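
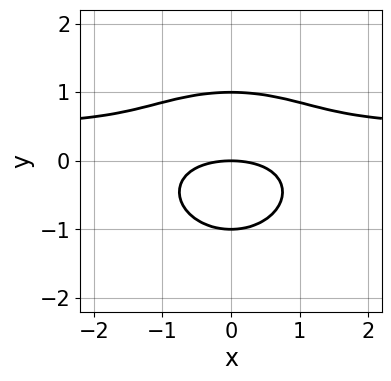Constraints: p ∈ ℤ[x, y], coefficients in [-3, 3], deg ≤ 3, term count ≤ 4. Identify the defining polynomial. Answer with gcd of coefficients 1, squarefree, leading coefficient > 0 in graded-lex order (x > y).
2*x^2*y + 3*y^3 - x^2 - 3*y

1. Degree: the shape is more complex than any degree-2 curve, so deg p = 3.
2. Symmetries: mirror symmetry x ↦ −x ⇒ only even powers of x.
3. From the axis intercepts and sections: one x-axis crossing is at x = 0; among the integer gridlines, it crosses the y-axis at y ∈ {-1, 0, 1}.
4. Assembling these constraints gives the stated polynomial.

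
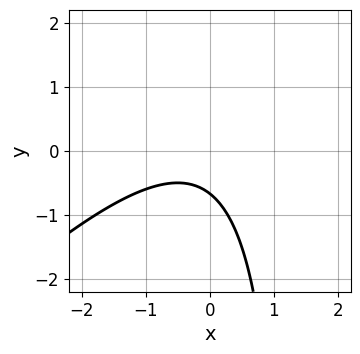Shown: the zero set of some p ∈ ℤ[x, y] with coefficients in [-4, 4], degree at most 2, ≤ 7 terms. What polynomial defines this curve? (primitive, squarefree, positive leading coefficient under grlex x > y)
2*x^2 - 2*x*y + x + 3*y + 2

1. deg p = 2. A generic line meets the curve in up to 2 points.
2. Reading off the gridlines: the curve avoids every integer x-axis point in the box.
3. Together with the visible shape, these determine p as stated.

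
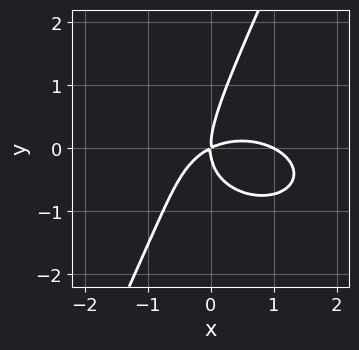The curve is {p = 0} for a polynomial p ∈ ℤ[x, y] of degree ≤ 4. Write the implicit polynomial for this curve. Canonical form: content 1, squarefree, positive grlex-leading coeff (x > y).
x^3 + 2*x*y^2 - y^3 - x^2 + 2*x*y

First, deg p = 3. A generic line meets the curve in up to 3 points.
Next, from the axis intercepts and sections: it crosses the y-axis at the gridline y = 0; the x-axis gridline crossings are at x ∈ {0, 1}.
Finally, the integer polynomial consistent with all of this is the stated p.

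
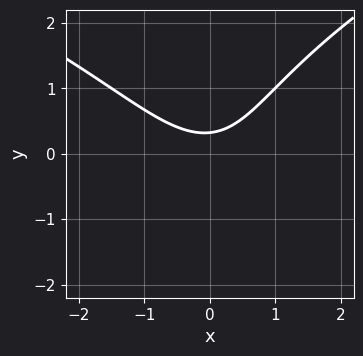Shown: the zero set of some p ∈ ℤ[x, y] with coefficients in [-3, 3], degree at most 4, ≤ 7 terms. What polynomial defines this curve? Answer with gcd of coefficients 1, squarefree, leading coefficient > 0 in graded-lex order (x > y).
First, the degree is 3 — a generic line meets the curve in up to 3 points.
Next, reading off the gridlines: the curve avoids every integer x-axis point in the box.
Finally, matching integer coefficients to the picture gives p.

y^3 - 2*x^2 - x*y + 3*y - 1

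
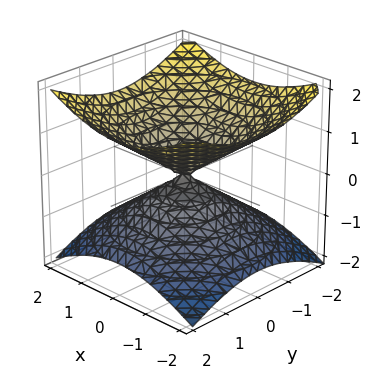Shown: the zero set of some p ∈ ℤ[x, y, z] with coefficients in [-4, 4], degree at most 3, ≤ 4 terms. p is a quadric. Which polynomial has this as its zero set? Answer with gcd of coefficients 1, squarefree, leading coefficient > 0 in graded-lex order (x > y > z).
(a) Degree: a double cone through the origin; a quadric, so deg p = 2.
(b) Symmetries: every cross-section ⟂ z is a circle, so x, y appear only via x² + y²; it's symmetric under z → −z, forcing even powers of z.
(c) Reading off the gridlines: it crosses the y-axis at the gridline y = 0; it meets the x-axis at x = 0 (among the integer gridlines); it meets the z-axis at z = 0 (among the integer gridlines); a circular section at z = 1 has radius between 1 and 2.
(d) Fitting integer coefficients to these (and the overall shape) gives p.

x^2 + y^2 - 2*z^2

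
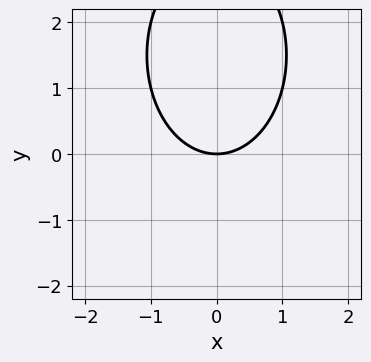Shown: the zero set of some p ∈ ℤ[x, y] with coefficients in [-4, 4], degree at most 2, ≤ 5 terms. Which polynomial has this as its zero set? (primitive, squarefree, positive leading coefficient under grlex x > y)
(a) deg p = 2. The shape is more complex than any degree-1 curve.
(b) Symmetries: the x ↦ −x reflection is a symmetry, so x appears only in even powers.
(c) From the visible intercepts: it meets the y-axis at y = 0 (among the integer gridlines); it meets the x-axis at x = 0 (among the integer gridlines).
(d) Solving for integer coefficients yields p as stated.

2*x^2 + y^2 - 3*y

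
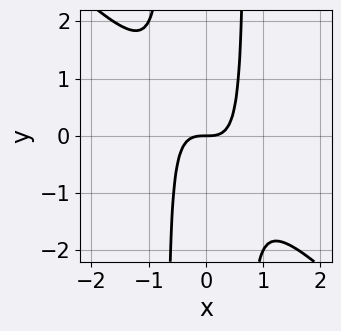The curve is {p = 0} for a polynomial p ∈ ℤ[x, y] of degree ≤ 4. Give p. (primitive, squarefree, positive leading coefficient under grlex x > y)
1. Degree: no degree-2 curve has this shape, so deg p = 3.
2. Checking where it meets the axes: one x-axis crossing is at x = 0; it crosses the y-axis at the gridline y = 0.
3. Matching integer coefficients to the picture gives p.

2*x^3 + 2*x^2*y - y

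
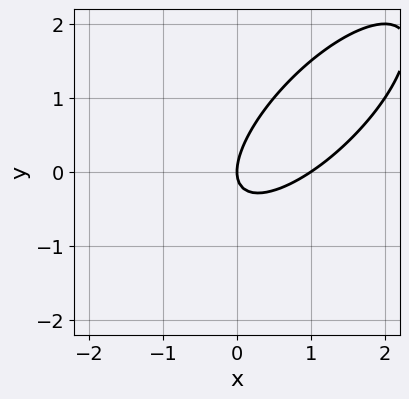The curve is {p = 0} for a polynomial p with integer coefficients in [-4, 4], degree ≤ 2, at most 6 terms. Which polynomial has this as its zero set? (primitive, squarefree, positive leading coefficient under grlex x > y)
1. The degree is 2 — no degree-1 curve has this shape.
2. Reading off the gridlines: one y-axis crossing is at y = 0; the x-axis gridline crossings are at x ∈ {0, 1}.
3. Together with the visible shape, these determine p as stated.

2*x^2 - 3*x*y + 2*y^2 - 2*x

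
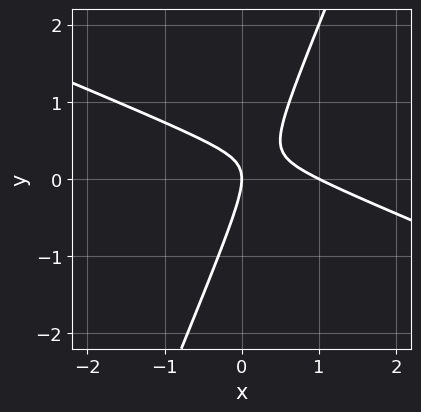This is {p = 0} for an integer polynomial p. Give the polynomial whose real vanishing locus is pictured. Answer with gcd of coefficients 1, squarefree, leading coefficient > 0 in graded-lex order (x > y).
Degree: no degree-1 curve has this shape, so deg p = 2.
Observable constraints: it meets the y-axis at y = 0 (among the integer gridlines); the x-axis gridline crossings are at x ∈ {0, 1}.
Fitting integer coefficients to these (and the overall shape) gives p.

x^2 + 2*x*y - y^2 - x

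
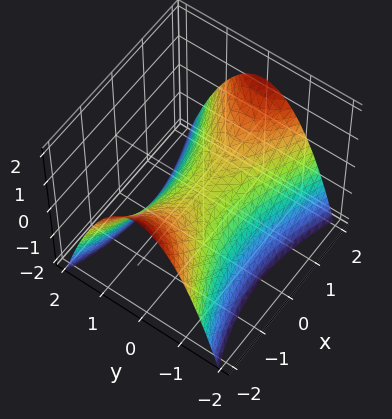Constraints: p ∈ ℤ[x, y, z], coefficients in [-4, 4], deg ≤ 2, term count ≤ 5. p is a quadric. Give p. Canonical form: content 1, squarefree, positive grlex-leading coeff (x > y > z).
x^2 - 3*y^2 - 3*z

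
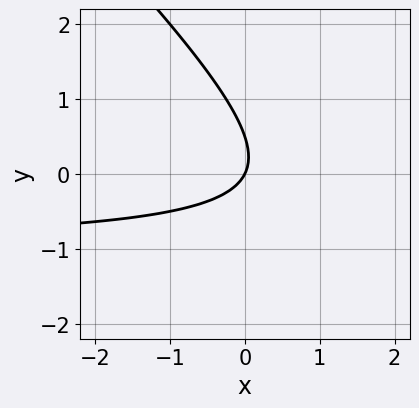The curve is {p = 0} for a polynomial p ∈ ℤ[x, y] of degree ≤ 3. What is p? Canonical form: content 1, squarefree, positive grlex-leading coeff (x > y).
2*x*y + 2*y^2 + 2*x - y

First, the degree is 2 — a generic line meets the curve in up to 2 points.
Then, reading off the gridlines: it meets the x-axis at x = 0 (among the integer gridlines); one y-axis crossing is at y = 0.
Finally, these observations pin down the coefficients.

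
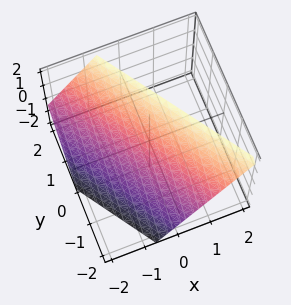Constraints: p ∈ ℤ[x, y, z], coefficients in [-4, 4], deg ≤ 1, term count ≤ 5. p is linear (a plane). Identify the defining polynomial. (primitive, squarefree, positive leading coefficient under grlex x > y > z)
(a) The degree is 1 — the surface is flat (a plane).
(b) Against the integer gridlines: one z-axis crossing is at z = 1; it meets the y-axis at y = -1 (among the integer gridlines).
(c) Matching integer coefficients to the picture gives p.

3*x + 2*y - 2*z + 2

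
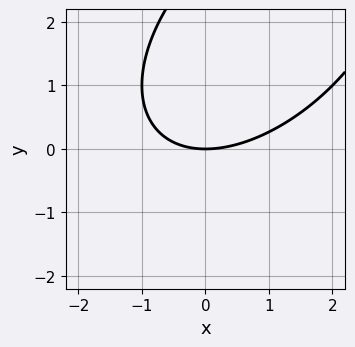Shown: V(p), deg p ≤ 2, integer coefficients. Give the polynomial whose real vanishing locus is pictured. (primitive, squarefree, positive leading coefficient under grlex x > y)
deg p = 2. No degree-1 curve has this shape.
From the axis intercepts and sections: one y-axis crossing is at y = 0; one x-axis crossing is at x = 0.
Together with the visible shape, these determine p as stated.

x^2 - x*y + y^2 - 3*y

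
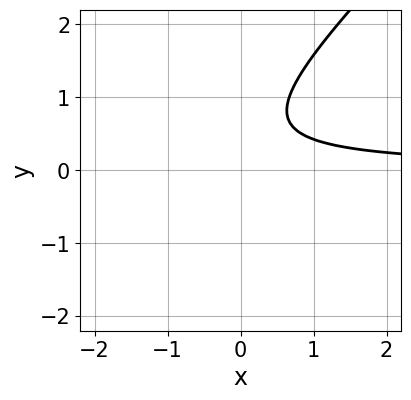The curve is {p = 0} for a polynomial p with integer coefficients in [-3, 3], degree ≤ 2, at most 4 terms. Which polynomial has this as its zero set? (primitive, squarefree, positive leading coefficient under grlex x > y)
(a) deg p = 2. A generic line meets the curve in up to 2 points.
(b) Against the integer gridlines: the curve avoids every integer x-axis point in the box; no y-intercept at any integer in the box.
(c) Assembling these constraints gives the stated polynomial.

3*x*y - 3*y^2 + 3*y - 2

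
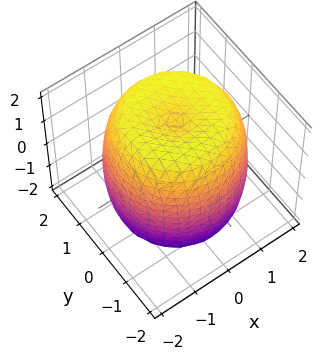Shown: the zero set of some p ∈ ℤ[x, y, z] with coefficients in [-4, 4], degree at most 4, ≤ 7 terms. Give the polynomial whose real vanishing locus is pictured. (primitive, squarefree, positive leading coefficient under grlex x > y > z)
x^4 + 2*x^2*y^2 + y^4 - 2*x^2 - 2*y^2 + z^2 - 3

First, degree: no degree-3 surface has this shape, so deg p = 4.
Then, by symmetry, every cross-section ⟂ z is a circle, so x, y appear only via x² + y².
Next, from the axis intercepts and sections: a circular section at z = -2 has radius exactly 1.
Finally, fitting integer coefficients to these (and the overall shape) gives p.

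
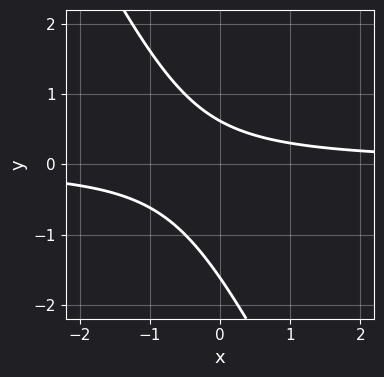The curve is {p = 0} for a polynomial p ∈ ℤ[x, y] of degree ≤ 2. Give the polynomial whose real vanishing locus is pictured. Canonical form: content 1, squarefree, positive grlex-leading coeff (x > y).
(a) Degree: no degree-1 curve has this shape, so deg p = 2.
(b) From the visible intercepts: no x-intercept at any integer in the box.
(c) Fitting integer coefficients to these (and the overall shape) gives p.

2*x*y + y^2 + y - 1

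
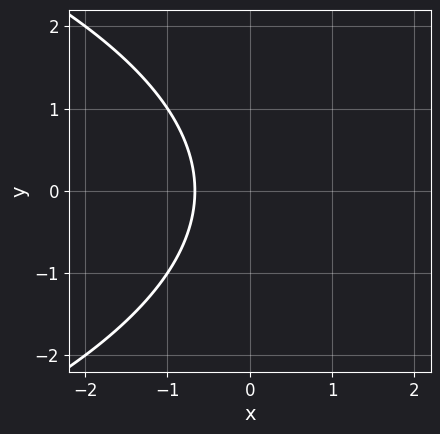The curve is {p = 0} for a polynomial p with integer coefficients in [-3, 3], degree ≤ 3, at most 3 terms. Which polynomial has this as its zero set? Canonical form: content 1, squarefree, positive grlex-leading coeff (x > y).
y^2 + 3*x + 2

First, degree: the shape is more complex than any degree-1 curve, so deg p = 2.
Next, symmetries: the y ↦ −y reflection is a symmetry, so y appears only in even powers.
Then, against the integer gridlines: no y-intercept at any integer in the box.
Finally, matching integer coefficients to the picture gives p.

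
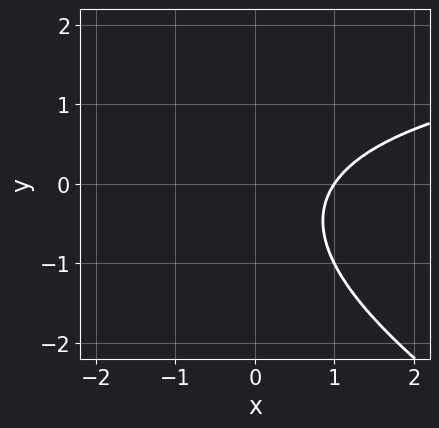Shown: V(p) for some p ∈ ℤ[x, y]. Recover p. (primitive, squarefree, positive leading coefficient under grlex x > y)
x*y + 2*y^2 - 3*x + y + 3

First, the degree is 2 — a generic line meets the curve in up to 2 points.
Then, from the visible intercepts: it meets the x-axis at x = 1 (among the integer gridlines); no y-intercept at any integer in the box.
Finally, putting this together gives p.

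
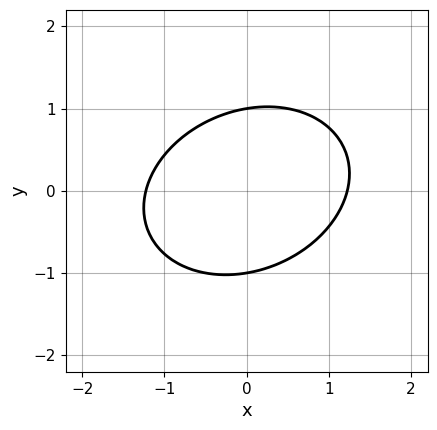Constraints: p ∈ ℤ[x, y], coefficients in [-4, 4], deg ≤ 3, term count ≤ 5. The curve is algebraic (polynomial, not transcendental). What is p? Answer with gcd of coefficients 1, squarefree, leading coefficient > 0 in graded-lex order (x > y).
(a) Degree: no degree-1 curve has this shape, so deg p = 2.
(b) Observable constraints: the y-axis gridline crossings are at y ∈ {-1, 1}.
(c) Matching integer coefficients to the picture gives p.

2*x^2 - x*y + 3*y^2 - 3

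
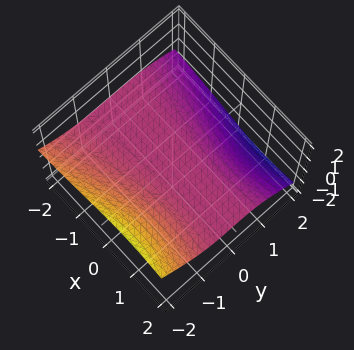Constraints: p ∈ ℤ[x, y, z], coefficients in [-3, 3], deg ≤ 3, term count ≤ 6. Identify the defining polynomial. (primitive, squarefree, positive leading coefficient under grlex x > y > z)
x^2*z + y^3 + y^2*z - 2*x*z + 3*z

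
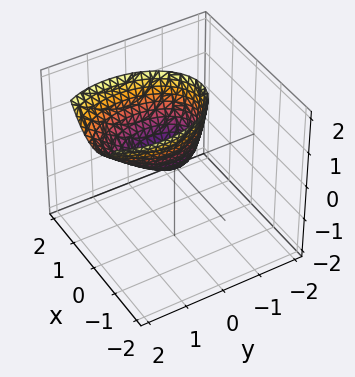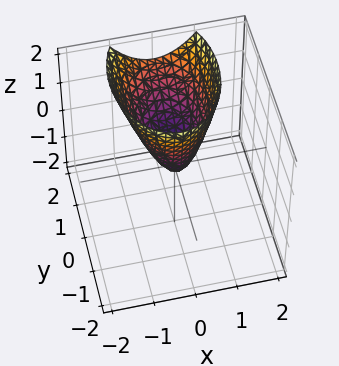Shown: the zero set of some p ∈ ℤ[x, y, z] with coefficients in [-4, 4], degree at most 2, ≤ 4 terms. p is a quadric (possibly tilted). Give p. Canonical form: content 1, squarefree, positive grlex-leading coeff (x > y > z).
2*x^2 + y^2 - y*z - z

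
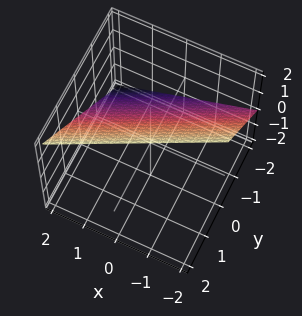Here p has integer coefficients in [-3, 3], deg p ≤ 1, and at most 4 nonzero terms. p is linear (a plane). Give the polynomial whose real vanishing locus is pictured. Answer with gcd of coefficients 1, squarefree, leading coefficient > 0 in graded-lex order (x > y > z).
x - 2*y + 2*z - 2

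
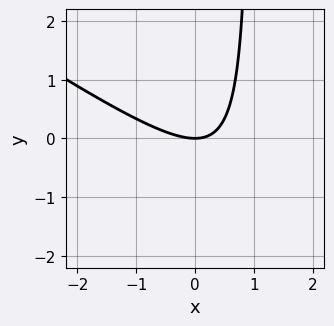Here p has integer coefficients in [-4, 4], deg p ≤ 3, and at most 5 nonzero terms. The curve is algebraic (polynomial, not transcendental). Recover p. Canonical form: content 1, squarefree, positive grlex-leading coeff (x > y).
2*x^2 + 3*x*y - 3*y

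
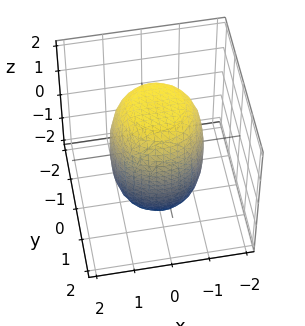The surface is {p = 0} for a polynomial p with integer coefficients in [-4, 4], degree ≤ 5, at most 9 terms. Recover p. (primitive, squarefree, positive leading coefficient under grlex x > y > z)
(a) Degree: a generic line meets the surface in up to 4 points, so deg p = 4.
(b) Symmetries: rotational symmetry about the z-axis ⇒ p depends on x, y only through x² + y².
(c) Observable constraints: a circular section at z = -1 has radius between 1 and 2.
(d) Putting this together gives p.

2*x^4 + 4*x^2*y^2 + 2*y^4 - x^2 - y^2 + z^2 - 3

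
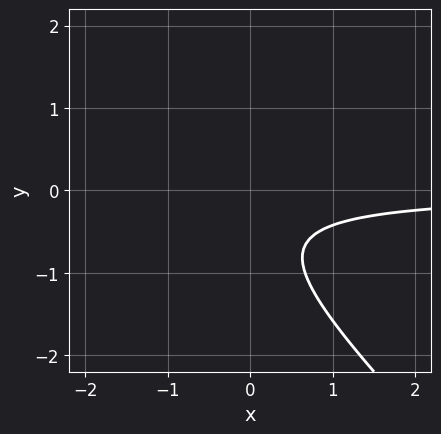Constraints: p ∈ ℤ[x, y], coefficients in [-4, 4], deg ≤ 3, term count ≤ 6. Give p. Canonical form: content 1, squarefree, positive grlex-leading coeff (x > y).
Degree: the shape is more complex than any degree-1 curve, so deg p = 2.
From the axis intercepts and sections: it misses every integer gridline on the x-axis; no y-intercept at any integer in the box.
Putting this together gives p.

3*x*y + 3*y^2 + 3*y + 2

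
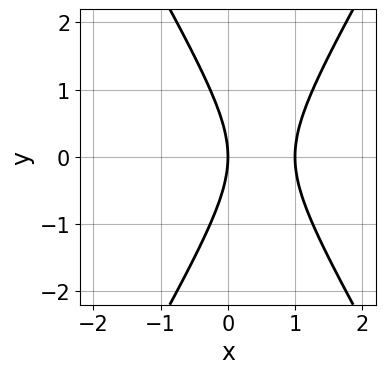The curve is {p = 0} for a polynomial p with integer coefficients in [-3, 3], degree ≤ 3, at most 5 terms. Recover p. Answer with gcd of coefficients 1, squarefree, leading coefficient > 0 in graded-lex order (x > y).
3*x^2 - y^2 - 3*x

1. deg p = 2. The shape is more complex than any degree-1 curve.
2. Symmetries: it's symmetric under y → −y, forcing even powers of y.
3. Against the integer gridlines: among the integer gridlines, it crosses the x-axis at x ∈ {0, 1}; it meets the y-axis at y = 0 (among the integer gridlines).
4. Together with the visible shape, these determine p as stated.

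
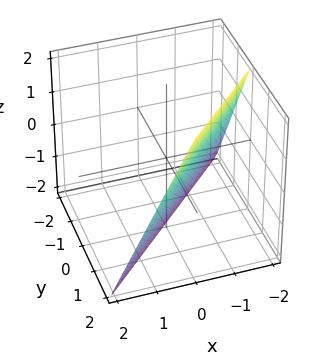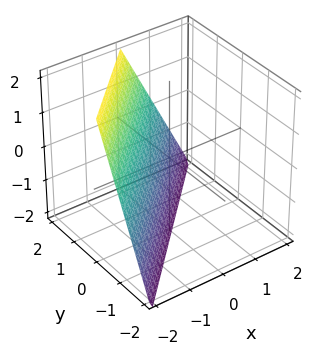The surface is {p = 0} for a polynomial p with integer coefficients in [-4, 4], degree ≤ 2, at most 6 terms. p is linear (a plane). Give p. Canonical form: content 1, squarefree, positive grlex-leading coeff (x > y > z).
2*x - 2*y + z + 2

First, degree: the surface is flat (a plane), so deg p = 1.
Next, against the integer gridlines: it meets the x-axis at x = -1 (among the integer gridlines); one z-axis crossing is at z = -2; one y-axis crossing is at y = 1.
Finally, assembling these constraints gives the stated polynomial.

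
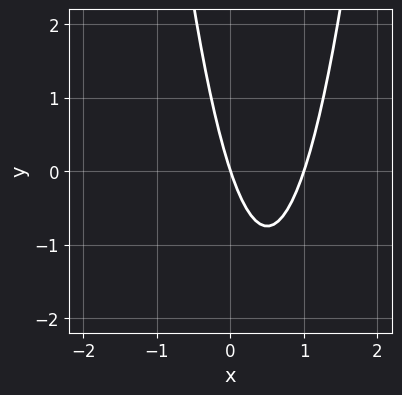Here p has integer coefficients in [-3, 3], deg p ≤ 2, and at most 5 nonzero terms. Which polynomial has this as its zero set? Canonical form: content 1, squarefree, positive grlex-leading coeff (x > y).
3*x^2 - 3*x - y

(a) deg p = 2.
(b) Reading off the gridlines: the x-axis gridline crossings are at x ∈ {0, 1}; it meets the y-axis at y = 0 (among the integer gridlines).
(c) These observations pin down the coefficients.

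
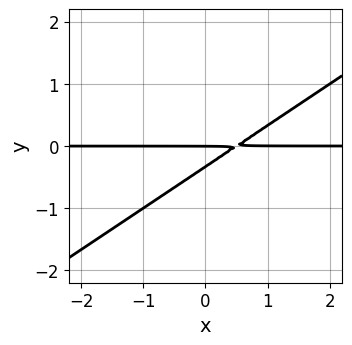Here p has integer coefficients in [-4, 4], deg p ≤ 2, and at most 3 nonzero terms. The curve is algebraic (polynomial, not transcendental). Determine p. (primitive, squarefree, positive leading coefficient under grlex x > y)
2*x*y - 3*y^2 - y

First, the degree is 2 — a generic line meets the curve in up to 2 points.
Next, checking where it meets the axes: it crosses the y-axis at the gridline y = 0; every point of the x-axis in the box is on the curve.
Finally, putting this together gives p.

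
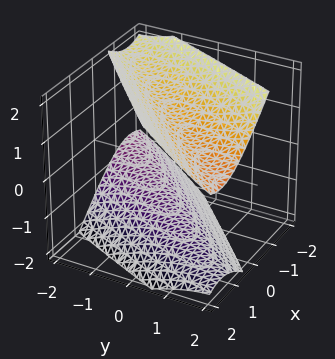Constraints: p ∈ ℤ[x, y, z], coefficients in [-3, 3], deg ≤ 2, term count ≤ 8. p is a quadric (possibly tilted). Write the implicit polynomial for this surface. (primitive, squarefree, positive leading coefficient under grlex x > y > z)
There are 2 components. They look like related sheets of one shape, so recover p as a whole.
The degree is 2 — a generic line meets the surface in up to 2 points.
Reading off the gridlines: it misses every integer gridline on the y-axis; it misses every integer gridline on the x-axis.
Assembling these constraints gives the stated polynomial.

2*x^2 - 3*x*y + y^2 - y*z - 2*z^2 + 3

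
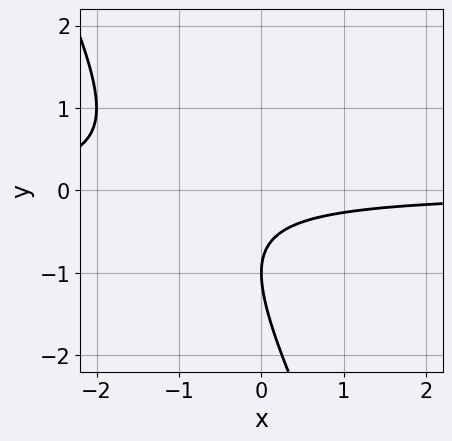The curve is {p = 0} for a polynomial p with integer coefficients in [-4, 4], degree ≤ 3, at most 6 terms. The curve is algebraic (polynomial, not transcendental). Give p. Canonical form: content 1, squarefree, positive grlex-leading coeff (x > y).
1. The degree is 2 — a generic line meets the curve in up to 2 points.
2. Checking where it meets the axes: it crosses the y-axis at the gridline y = -1; the curve avoids every integer x-axis point in the box.
3. Matching integer coefficients to the picture gives p.

2*x*y + y^2 + 2*y + 1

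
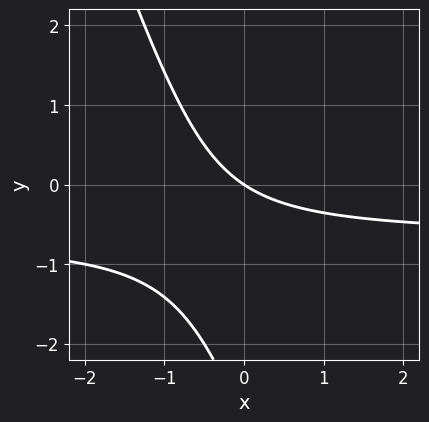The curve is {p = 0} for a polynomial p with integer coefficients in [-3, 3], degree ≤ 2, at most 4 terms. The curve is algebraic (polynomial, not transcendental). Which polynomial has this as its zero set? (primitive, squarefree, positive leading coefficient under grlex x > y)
Degree: no degree-1 curve has this shape, so deg p = 2.
Checking where it meets the axes: one y-axis crossing is at y = 0; it meets the x-axis at x = 0 (among the integer gridlines).
Fitting integer coefficients to these (and the overall shape) gives p.

3*x*y + y^2 + 2*x + 3*y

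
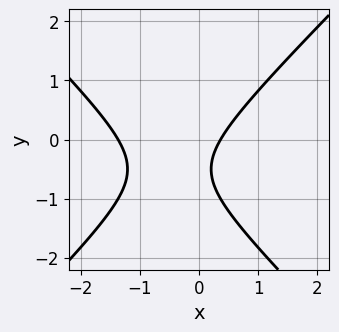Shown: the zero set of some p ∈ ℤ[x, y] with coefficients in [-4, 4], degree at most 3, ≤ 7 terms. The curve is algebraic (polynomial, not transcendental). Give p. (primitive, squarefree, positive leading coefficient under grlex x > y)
1. The degree is 2 — no degree-1 curve has this shape.
2. Observable constraints: no y-intercept at any integer in the box.
3. The integer polynomial consistent with all of this is the stated p.

2*x^2 - 2*y^2 + 2*x - 2*y - 1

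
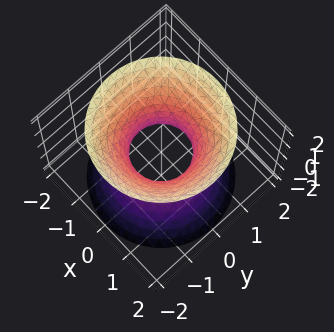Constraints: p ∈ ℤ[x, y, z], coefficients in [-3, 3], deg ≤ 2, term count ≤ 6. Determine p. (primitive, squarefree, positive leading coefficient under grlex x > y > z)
3*x^2 + 3*y^2 - 2*z^2 - 2

The degree is 2 — no degree-1 surface has this shape.
Symmetry: the z-axis is an axis of rotation, so x and y enter only as x² + y².
Against the integer gridlines: a circular section at z = 2 has radius between 1 and 2; no z-intercept at any integer in the box.
These observations pin down the coefficients.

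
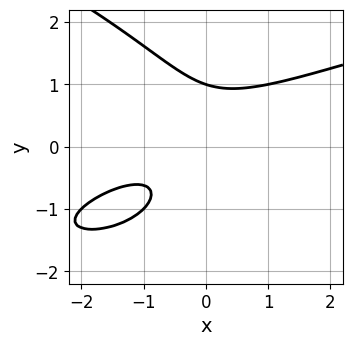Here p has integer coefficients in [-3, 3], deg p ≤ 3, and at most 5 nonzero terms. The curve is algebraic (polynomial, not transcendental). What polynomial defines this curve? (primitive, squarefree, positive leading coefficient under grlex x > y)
1. Degree: a generic line meets the curve in up to 3 points, so deg p = 3.
2. From the axis intercepts and sections: no x-intercept at any integer in the box; one y-axis crossing is at y = 1.
3. Fitting integer coefficients to these (and the overall shape) gives p.

y^3 - x^2 + 2*x*y - x - 1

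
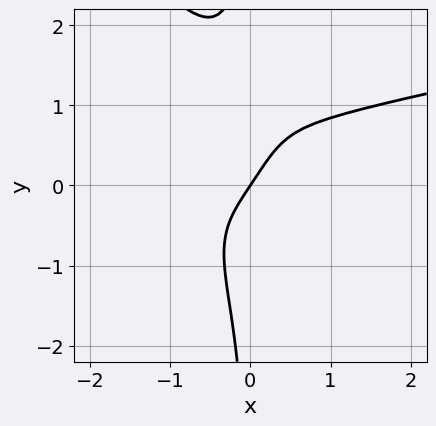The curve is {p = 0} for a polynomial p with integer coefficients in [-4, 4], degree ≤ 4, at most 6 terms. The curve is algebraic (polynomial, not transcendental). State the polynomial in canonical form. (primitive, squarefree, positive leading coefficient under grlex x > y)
Degree: the shape is more complex than any degree-3 curve, so deg p = 4.
Reading off the gridlines: it crosses the y-axis at the gridline y = 0; one x-axis crossing is at x = 0.
Solving for integer coefficients yields p as stated.

3*x^2*y^2 + 2*x*y^3 - 2*x^3 - 3*x + 2*y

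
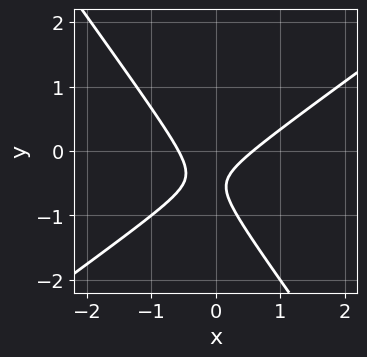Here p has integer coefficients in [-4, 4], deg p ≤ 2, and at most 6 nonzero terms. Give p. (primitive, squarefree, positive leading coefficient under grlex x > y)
3*x^2 - 2*x*y - 3*y^2 - 3*y - 1

(a) The degree is 2 — a generic line meets the curve in up to 2 points.
(b) From the visible intercepts: no y-intercept at any integer in the box.
(c) Matching integer coefficients to the picture gives p.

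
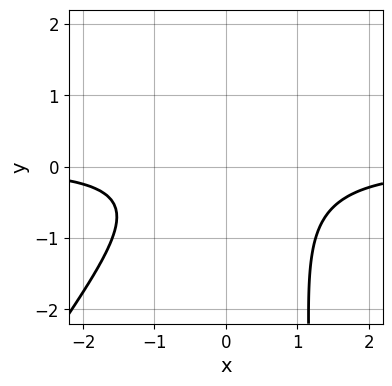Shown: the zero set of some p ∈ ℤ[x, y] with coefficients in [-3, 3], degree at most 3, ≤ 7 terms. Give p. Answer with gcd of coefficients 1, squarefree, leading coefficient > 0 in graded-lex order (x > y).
3*x^2*y - 2*x*y^2 - x*y + 3*y^2 + 3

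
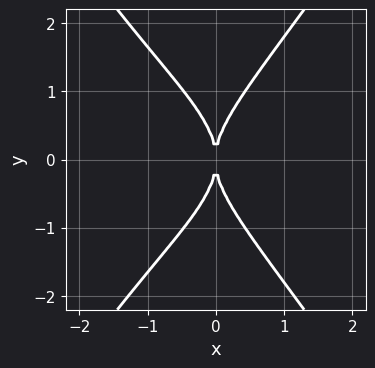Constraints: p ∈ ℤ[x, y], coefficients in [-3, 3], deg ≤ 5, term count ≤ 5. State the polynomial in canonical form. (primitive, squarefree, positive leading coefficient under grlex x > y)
2*x^2*y^2 - y^4 + x^3 + 3*x^2

(a) deg p = 4. No degree-3 curve has this shape.
(b) Symmetries: it's symmetric under y → −y, forcing even powers of y.
(c) Reading off the gridlines: it crosses the x-axis at the gridline x = 0; it meets the y-axis at y = 0 (among the integer gridlines).
(d) Together with the visible shape, these determine p as stated.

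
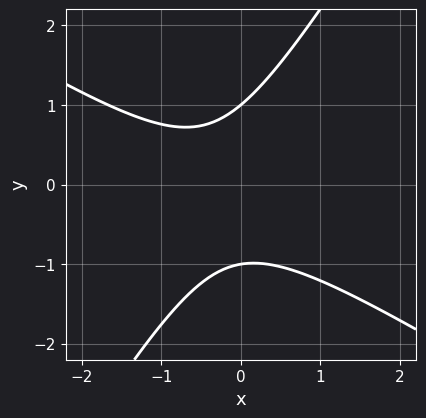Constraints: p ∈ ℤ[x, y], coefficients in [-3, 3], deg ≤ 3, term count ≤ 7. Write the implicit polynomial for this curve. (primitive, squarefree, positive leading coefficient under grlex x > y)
3*x^2 + 3*x*y - 3*y^2 + 2*x + 3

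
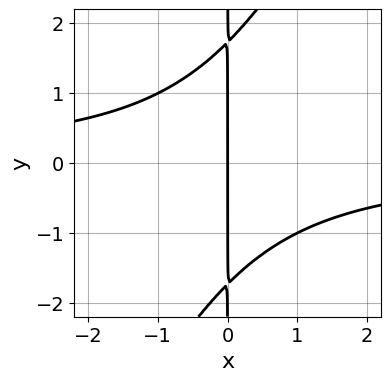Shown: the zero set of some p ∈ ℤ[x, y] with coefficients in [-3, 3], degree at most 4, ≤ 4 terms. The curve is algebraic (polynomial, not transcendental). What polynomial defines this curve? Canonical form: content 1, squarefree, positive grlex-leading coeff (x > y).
2*x^2*y - x*y^2 + 3*x

(a) deg p = 3. A generic line meets the curve in up to 3 points.
(b) Checking where it meets the axes: the visible y-axis segment lies entirely on the curve; it crosses the x-axis at the gridline x = 0.
(c) Putting this together gives p.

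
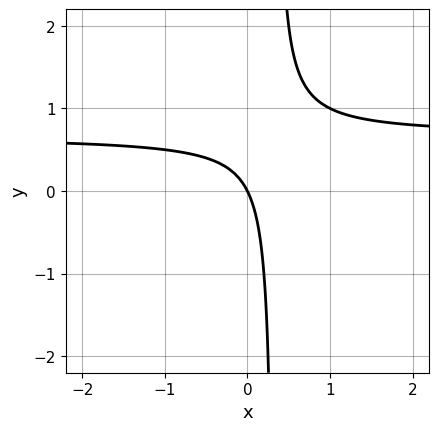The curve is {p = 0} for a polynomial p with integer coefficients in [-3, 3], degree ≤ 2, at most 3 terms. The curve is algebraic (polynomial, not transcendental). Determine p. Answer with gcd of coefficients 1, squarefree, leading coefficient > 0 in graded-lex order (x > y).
First, degree: no degree-1 curve has this shape, so deg p = 2.
Then, against the integer gridlines: it meets the y-axis at y = 0 (among the integer gridlines); one x-axis crossing is at x = 0.
Finally, putting this together gives p.

3*x*y - 2*x - y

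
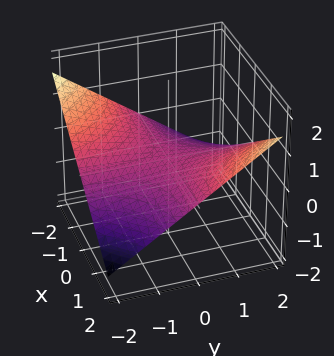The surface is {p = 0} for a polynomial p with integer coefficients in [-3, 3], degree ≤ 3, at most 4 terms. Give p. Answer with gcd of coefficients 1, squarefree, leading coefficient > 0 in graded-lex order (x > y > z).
x*y - 3*z

(a) Degree: a hyperbolic paraboloid; a quadric, so deg p = 2.
(b) Reading off the gridlines: the visible x-axis segment lies entirely on the surface; every point of the y-axis in the box is on the surface; one z-axis crossing is at z = 0.
(c) The integer polynomial consistent with all of this is the stated p.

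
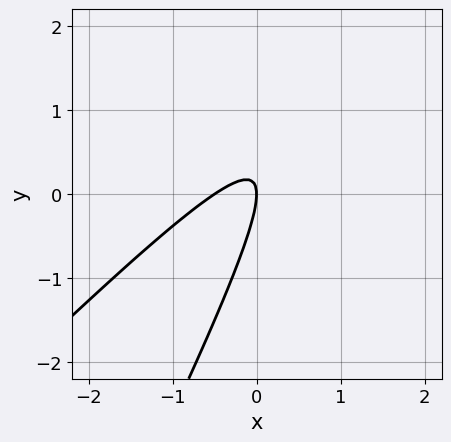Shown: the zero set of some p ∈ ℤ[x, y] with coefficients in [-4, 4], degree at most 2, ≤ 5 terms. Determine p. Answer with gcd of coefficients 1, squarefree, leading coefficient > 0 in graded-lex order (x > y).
2*x^2 - 3*x*y + y^2 + x

(a) Degree: a generic line meets the curve in up to 2 points, so deg p = 2.
(b) Against the integer gridlines: it crosses the y-axis at the gridline y = 0; it meets the x-axis at x = 0 (among the integer gridlines).
(c) These observations pin down the coefficients.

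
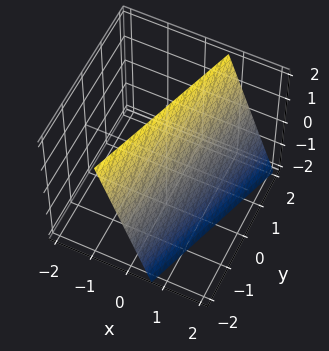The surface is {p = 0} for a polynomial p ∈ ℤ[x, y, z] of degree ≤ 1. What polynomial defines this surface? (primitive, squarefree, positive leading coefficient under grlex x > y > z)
3*x - y + z - 2

First, degree: every cross-section is a straight line — this is a plane, so deg p = 1.
Next, from the visible intercepts: it crosses the z-axis at the gridline z = 2; it meets the y-axis at y = -2 (among the integer gridlines).
Finally, putting this together gives p.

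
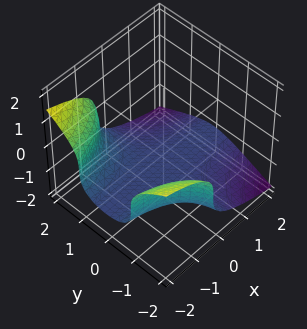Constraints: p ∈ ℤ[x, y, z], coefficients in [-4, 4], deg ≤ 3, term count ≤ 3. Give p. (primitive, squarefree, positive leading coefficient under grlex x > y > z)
x*y^2 + 2*z^3 + 2

(a) deg p = 3.
(b) From the axis intercepts and sections: the surface avoids every integer y-axis point in the box; the surface avoids every integer x-axis point in the box; it meets the z-axis at z = -1 (among the integer gridlines).
(c) Together with the visible shape, these determine p as stated.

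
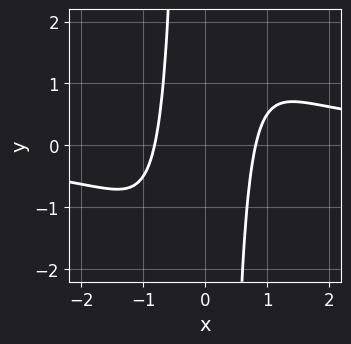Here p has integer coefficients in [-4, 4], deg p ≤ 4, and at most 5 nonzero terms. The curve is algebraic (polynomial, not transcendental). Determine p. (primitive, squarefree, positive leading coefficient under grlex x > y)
1. Degree: no degree-3 curve has this shape, so deg p = 4.
2. Observable constraints: no y-intercept at any integer in the box.
3. Matching integer coefficients to the picture gives p.

2*x^3*y - 3*x^2 + 2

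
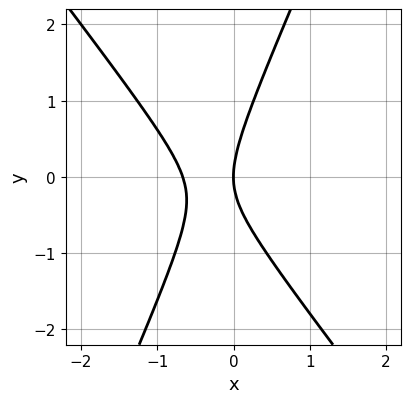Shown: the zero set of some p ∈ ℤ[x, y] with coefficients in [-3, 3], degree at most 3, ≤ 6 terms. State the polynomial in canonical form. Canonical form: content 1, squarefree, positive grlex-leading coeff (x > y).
Degree: the shape is more complex than any degree-1 curve, so deg p = 2.
Observable constraints: one y-axis crossing is at y = 0; it crosses the x-axis at the gridline x = 0.
The integer polynomial consistent with all of this is the stated p.

3*x^2 + x*y - y^2 + 2*x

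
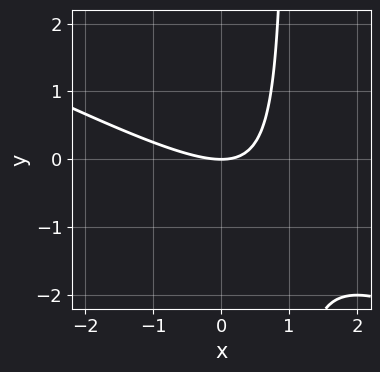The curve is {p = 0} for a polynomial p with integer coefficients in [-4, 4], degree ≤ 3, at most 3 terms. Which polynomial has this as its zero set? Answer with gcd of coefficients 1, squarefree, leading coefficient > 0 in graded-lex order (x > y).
x^2 + 2*x*y - 2*y

1. The degree is 2 — the shape is more complex than any degree-1 curve.
2. Reading off the gridlines: it crosses the y-axis at the gridline y = 0; it meets the x-axis at x = 0 (among the integer gridlines).
3. Assembling these constraints gives the stated polynomial.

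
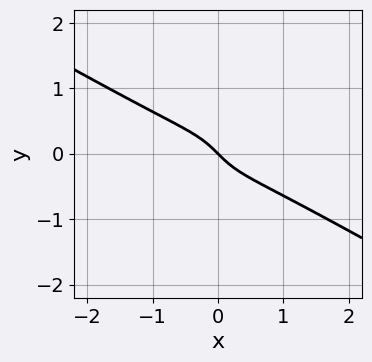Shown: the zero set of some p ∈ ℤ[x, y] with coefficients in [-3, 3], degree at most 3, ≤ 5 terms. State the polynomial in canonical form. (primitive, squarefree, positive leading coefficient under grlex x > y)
(a) Degree: the shape is more complex than any degree-2 curve, so deg p = 3.
(b) From the axis intercepts and sections: it meets the x-axis at x = 0 (among the integer gridlines); it meets the y-axis at y = 0 (among the integer gridlines).
(c) Solving for integer coefficients yields p as stated.

x^3 - 2*x*y^2 + 2*y^3 + x + y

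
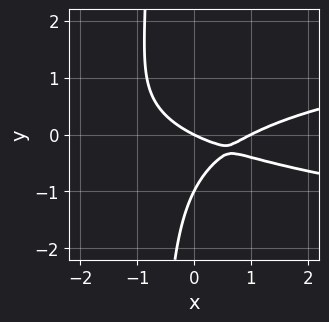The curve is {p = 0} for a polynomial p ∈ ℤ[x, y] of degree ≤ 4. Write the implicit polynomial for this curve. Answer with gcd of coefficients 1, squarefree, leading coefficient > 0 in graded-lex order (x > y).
1. Degree: a generic line meets the curve in up to 3 points, so deg p = 3.
2. Against the integer gridlines: the x-axis gridline crossings are at x ∈ {0, 1}; among the integer gridlines, it crosses the y-axis at y ∈ {-1, 0}.
3. These observations pin down the coefficients.

3*x*y^2 - x^2 + 2*y^2 + x + 2*y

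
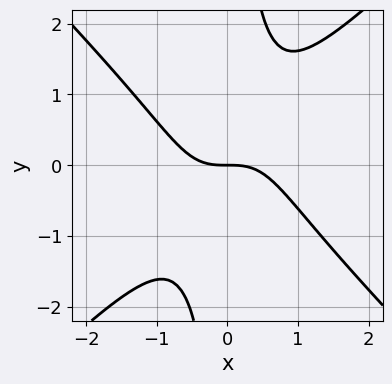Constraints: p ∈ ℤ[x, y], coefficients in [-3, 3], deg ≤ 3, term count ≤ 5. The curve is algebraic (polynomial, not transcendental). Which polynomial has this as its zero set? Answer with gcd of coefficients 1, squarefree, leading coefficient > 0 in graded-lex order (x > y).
x^3 - x*y^2 + y

1. Degree: a generic line meets the curve in up to 3 points, so deg p = 3.
2. From the axis intercepts and sections: it meets the y-axis at y = 0 (among the integer gridlines); one x-axis crossing is at x = 0.
3. The integer polynomial consistent with all of this is the stated p.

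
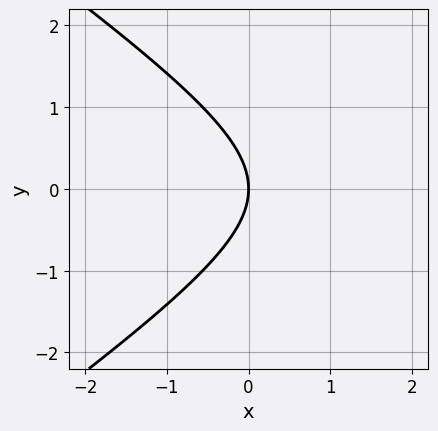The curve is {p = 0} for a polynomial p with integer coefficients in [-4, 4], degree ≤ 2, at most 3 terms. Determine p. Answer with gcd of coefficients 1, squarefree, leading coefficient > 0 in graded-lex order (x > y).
x^2 - 2*y^2 - 3*x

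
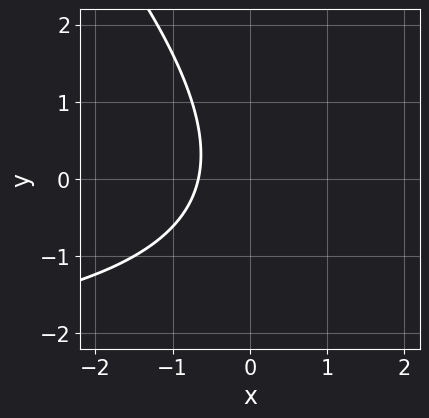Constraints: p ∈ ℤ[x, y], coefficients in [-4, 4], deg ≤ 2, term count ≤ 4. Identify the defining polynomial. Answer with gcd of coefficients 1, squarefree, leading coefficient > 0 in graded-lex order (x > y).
Degree: a generic line meets the curve in up to 2 points, so deg p = 2.
Reading off the gridlines: the curve avoids every integer y-axis point in the box.
Matching integer coefficients to the picture gives p.

x*y + y^2 + 3*x + 2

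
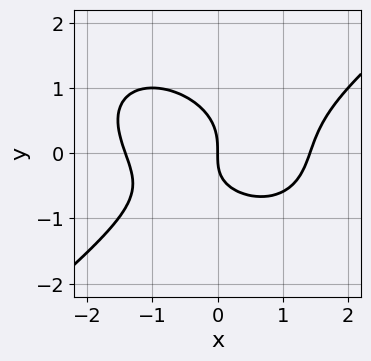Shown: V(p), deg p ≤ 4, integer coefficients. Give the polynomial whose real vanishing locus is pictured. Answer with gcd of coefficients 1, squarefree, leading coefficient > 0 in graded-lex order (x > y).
x^3 - 2*y^3 - x*y - 2*x

(a) deg p = 3.
(b) Reading off the gridlines: it crosses the y-axis at the gridline y = 0; it crosses the x-axis at the gridline x = 0.
(c) Matching integer coefficients to the picture gives p.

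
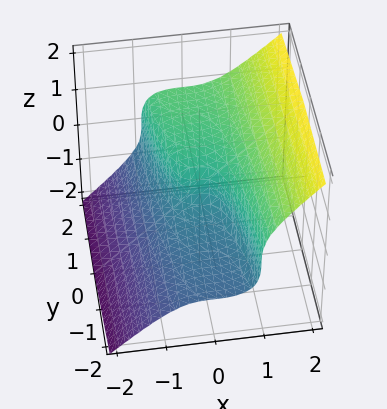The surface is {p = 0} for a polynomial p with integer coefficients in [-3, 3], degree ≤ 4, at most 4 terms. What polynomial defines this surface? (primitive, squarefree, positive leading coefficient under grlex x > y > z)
deg p = 3. The shape is more complex than any degree-2 surface.
Reading off the gridlines: it crosses the x-axis at the gridline x = 0; it meets the y-axis at y = 0 (among the integer gridlines).
These observations pin down the coefficients.

3*x^3 - 3*z^3 + y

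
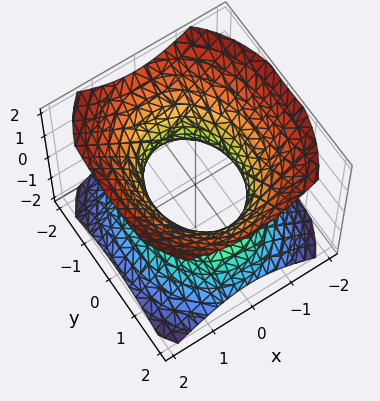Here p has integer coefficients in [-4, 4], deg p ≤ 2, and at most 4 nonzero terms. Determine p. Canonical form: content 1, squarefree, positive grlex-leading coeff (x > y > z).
3*x^2 + 2*y^2 - 3*z^2 - 3

1. Degree: one connected sheet with a waist; a quadric, so deg p = 2.
2. Symmetries: the x ↦ −x reflection is a symmetry, so x appears only in even powers; mirror symmetry z ↦ −z ⇒ only even powers of z; mirror symmetry y ↦ −y ⇒ only even powers of y.
3. Checking where it meets the axes: no z-intercept at any integer in the box; among the integer gridlines, it crosses the x-axis at x ∈ {-1, 1}.
4. Putting this together gives p.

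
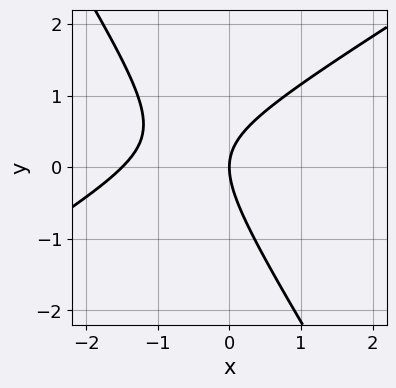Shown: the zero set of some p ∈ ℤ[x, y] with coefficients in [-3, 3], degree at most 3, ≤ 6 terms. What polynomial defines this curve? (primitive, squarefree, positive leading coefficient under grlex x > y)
2*x^2 - 2*x*y - 2*y^2 + 3*x

First, the degree is 2 — no degree-1 curve has this shape.
Then, against the integer gridlines: one y-axis crossing is at y = 0; it crosses the x-axis at the gridline x = 0.
Finally, together with the visible shape, these determine p as stated.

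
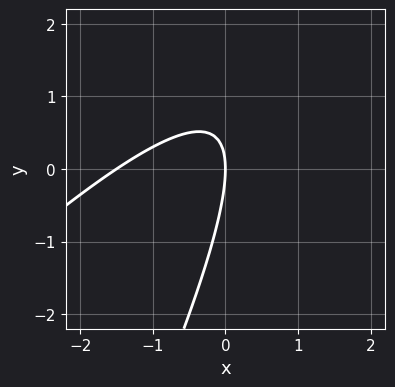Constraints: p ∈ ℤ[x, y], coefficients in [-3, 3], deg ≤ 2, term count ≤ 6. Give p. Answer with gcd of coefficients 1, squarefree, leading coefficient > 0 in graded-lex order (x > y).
1. The degree is 2 — a generic line meets the curve in up to 2 points.
2. Reading off the gridlines: it crosses the y-axis at the gridline y = 0; one x-axis crossing is at x = 0.
3. Assembling these constraints gives the stated polynomial.

2*x^2 - 3*x*y + y^2 + 3*x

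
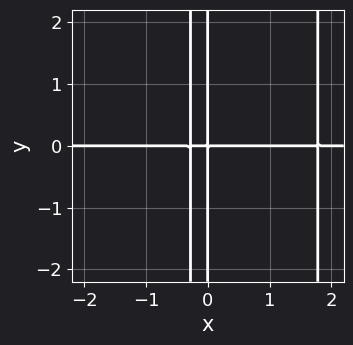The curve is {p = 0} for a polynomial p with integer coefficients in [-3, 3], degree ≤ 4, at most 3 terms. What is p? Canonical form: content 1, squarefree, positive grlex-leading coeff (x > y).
2*x^3*y - 3*x^2*y - x*y

(a) deg p = 4.
(b) Checking where it meets the axes: the visible x-axis segment lies entirely on the curve; the visible y-axis segment lies entirely on the curve.
(c) Matching integer coefficients to the picture gives p.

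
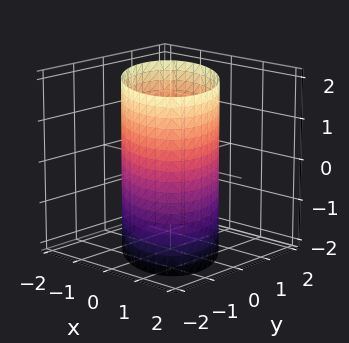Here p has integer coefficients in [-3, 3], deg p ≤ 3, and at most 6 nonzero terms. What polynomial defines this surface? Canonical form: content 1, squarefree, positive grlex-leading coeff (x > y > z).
x^2 + x*y + y^2 - 2

Degree: the shape is more complex than any degree-1 surface, so deg p = 2.
Against the integer gridlines: it misses every integer gridline on the z-axis.
These observations pin down the coefficients.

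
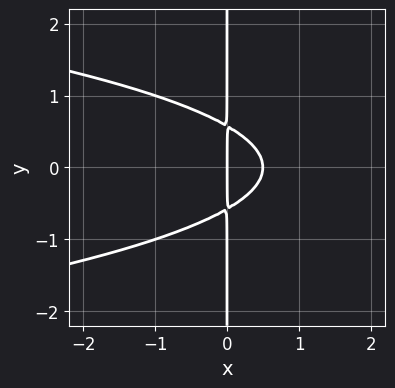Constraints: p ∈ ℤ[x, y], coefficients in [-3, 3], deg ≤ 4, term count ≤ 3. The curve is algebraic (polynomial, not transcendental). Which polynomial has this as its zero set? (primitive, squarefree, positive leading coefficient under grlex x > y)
3*x*y^2 + 2*x^2 - x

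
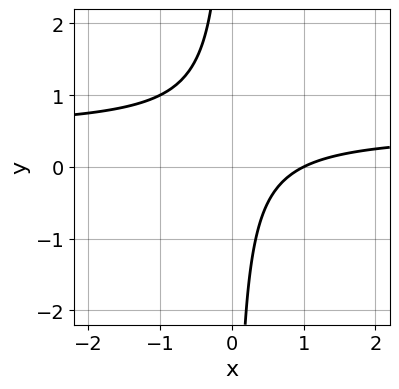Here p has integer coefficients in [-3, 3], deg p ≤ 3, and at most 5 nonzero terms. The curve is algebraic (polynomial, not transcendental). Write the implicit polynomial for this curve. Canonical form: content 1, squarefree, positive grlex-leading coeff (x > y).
2*x*y - x + 1

First, the degree is 2 — no degree-1 curve has this shape.
Then, reading off the gridlines: the curve avoids every integer y-axis point in the box; it crosses the x-axis at the gridline x = 1.
Finally, fitting integer coefficients to these (and the overall shape) gives p.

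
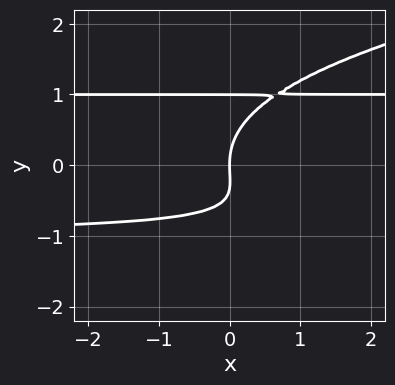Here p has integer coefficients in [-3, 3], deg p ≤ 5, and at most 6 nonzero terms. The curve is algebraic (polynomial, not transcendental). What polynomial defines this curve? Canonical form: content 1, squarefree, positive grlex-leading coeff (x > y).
1. The degree is 4 — no degree-3 curve has this shape.
2. From the axis intercepts and sections: one x-axis crossing is at x = 0; among the integer gridlines, it crosses the y-axis at y ∈ {0, 1}.
3. The integer polynomial consistent with all of this is the stated p.

3*y^4 - 3*x*y^2 - 2*y^3 - y^2 + 3*x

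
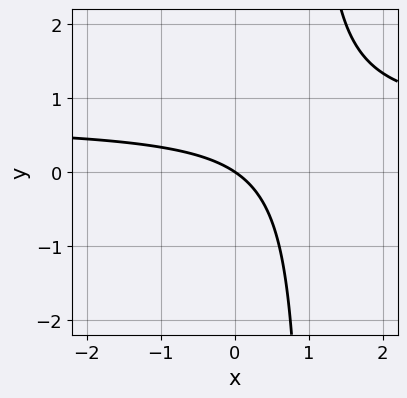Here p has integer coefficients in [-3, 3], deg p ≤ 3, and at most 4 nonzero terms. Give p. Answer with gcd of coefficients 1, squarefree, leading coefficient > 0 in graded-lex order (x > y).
3*x*y - 2*x - 3*y

1. deg p = 2. No degree-1 curve has this shape.
2. Reading off the gridlines: it meets the x-axis at x = 0 (among the integer gridlines); one y-axis crossing is at y = 0.
3. Fitting integer coefficients to these (and the overall shape) gives p.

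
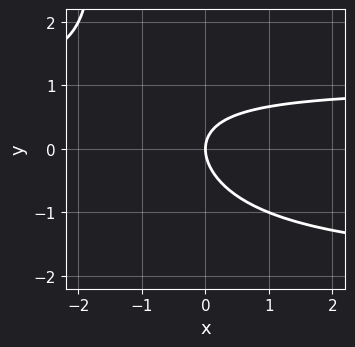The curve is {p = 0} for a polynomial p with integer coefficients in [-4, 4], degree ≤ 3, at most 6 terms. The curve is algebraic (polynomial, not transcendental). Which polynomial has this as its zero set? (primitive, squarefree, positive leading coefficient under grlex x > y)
First, deg p = 3. A generic line meets the curve in up to 3 points.
Then, checking where it meets the axes: it meets the y-axis at y = 0 (among the integer gridlines); it meets the x-axis at x = 0 (among the integer gridlines).
Finally, assembling these constraints gives the stated polynomial.

x*y^2 + x*y + 2*y^2 - 2*x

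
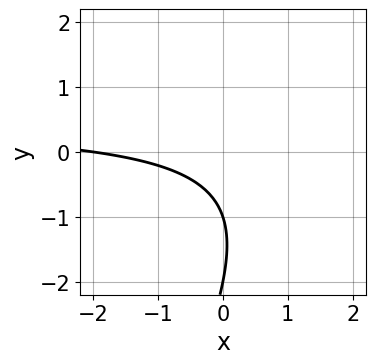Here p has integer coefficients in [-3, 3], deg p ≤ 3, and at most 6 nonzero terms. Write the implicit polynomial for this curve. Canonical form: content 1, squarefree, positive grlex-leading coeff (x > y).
2*x*y - y^2 - x - 3*y - 2

First, deg p = 2. The shape is more complex than any degree-1 curve.
Then, observable constraints: it meets the x-axis at x = -2 (among the integer gridlines); the y-axis gridline crossings are at y ∈ {-2, -1}.
Finally, solving for integer coefficients yields p as stated.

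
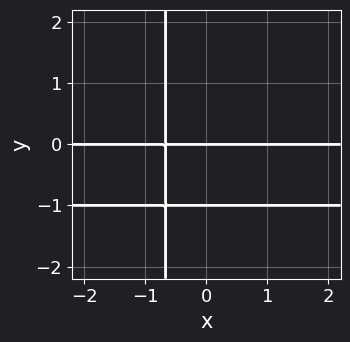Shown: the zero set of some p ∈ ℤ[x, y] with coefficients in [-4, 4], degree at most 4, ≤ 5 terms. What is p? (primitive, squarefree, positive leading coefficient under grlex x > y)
3*x*y^2 + 3*x*y + 2*y^2 + 2*y

1. Degree: the shape is more complex than any degree-2 curve, so deg p = 3.
2. From the visible intercepts: among the integer gridlines, it crosses the y-axis at y ∈ {-1, 0}; every point of the x-axis in the box is on the curve.
3. The integer polynomial consistent with all of this is the stated p.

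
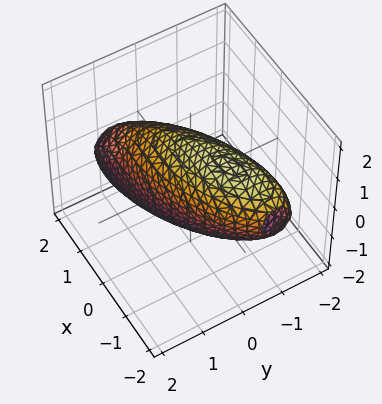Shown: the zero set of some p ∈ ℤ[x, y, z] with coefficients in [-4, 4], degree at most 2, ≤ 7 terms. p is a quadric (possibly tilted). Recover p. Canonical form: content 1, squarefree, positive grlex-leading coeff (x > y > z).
First, the degree is 2 — a generic line meets the surface in up to 2 points.
Next, reading off the gridlines: among the integer gridlines, it crosses the y-axis at y ∈ {-1, 1}.
Finally, putting this together gives p.

x^2 - 2*x*y + x*z + 3*y^2 + 2*z^2 - 3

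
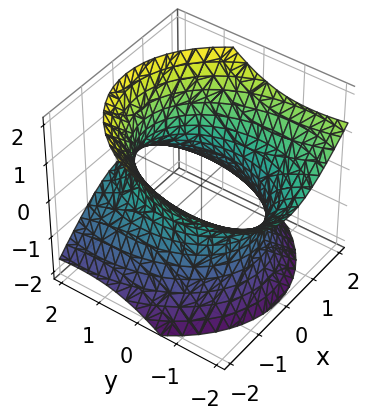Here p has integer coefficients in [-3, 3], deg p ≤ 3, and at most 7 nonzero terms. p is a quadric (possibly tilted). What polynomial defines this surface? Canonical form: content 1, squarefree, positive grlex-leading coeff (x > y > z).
2*x^2 + y^2 + 2*y*z - 2*z^2 - 3

(a) Degree: no degree-1 surface has this shape, so deg p = 2.
(b) From the axis intercepts and sections: no z-intercept at any integer in the box.
(c) Together with the visible shape, these determine p as stated.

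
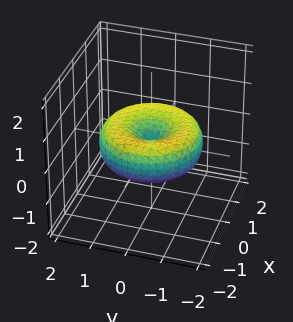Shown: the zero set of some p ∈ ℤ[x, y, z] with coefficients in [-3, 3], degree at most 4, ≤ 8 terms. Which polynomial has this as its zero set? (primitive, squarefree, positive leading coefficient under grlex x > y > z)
x^4 + 2*x^2*y^2 + y^4 - 2*x^2 - 2*y^2 + 3*z^2

1. The degree is 4 — a generic line meets the surface in up to 4 points.
2. Symmetries: the surface is invariant under rotation about z: p = q(x² + y², z).
3. Against the integer gridlines: a circular section at z = 0 has radius between 1 and 2; it crosses the x-axis at the gridline x = 0.
4. Fitting integer coefficients to these (and the overall shape) gives p.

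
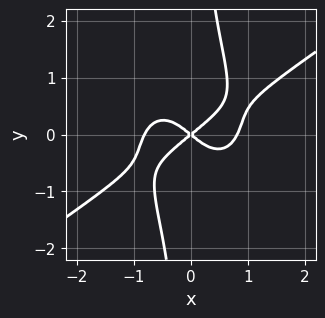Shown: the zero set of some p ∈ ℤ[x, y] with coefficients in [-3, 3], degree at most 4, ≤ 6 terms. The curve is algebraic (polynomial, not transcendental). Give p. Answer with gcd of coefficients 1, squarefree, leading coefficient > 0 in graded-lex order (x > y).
3*x^4 - 3*x^3*y - 3*x*y^3 - 2*x^2 + 3*y^2

1. The degree is 4 — a generic line meets the curve in up to 4 points.
2. From the axis intercepts and sections: it crosses the x-axis at the gridline x = 0; it crosses the y-axis at the gridline y = 0.
3. Solving for integer coefficients yields p as stated.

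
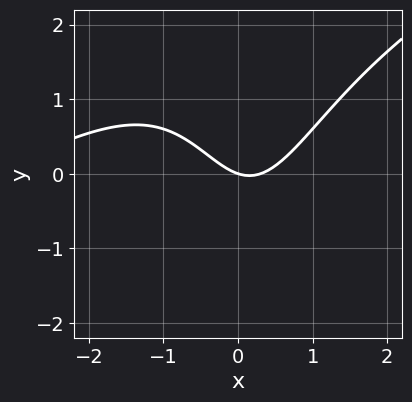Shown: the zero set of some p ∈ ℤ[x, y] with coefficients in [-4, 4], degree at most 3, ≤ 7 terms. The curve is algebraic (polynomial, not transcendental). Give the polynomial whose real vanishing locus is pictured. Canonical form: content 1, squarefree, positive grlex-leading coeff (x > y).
x^3 - 2*x^2*y + 3*x^2 - x - 3*y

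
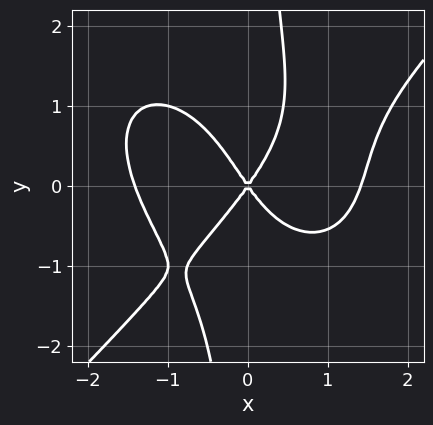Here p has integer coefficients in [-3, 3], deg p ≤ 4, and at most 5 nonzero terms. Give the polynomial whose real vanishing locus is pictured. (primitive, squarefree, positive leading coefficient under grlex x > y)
x^4 - x*y^3 - x^2*y - 2*x^2 + y^2

(a) The degree is 4 — the shape is more complex than any degree-3 curve.
(b) Against the integer gridlines: it crosses the x-axis at the gridline x = 0; one y-axis crossing is at y = 0.
(c) Fitting integer coefficients to these (and the overall shape) gives p.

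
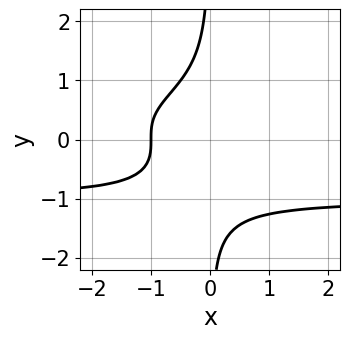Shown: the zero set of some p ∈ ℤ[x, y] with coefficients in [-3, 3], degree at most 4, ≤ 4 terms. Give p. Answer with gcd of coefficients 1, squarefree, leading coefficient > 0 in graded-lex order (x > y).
(a) Degree: a generic line meets the curve in up to 4 points, so deg p = 4.
(b) Checking where it meets the axes: the curve avoids every integer y-axis point in the box; it meets the x-axis at x = -1 (among the integer gridlines).
(c) Together with the visible shape, these determine p as stated.

x*y^3 + x + 1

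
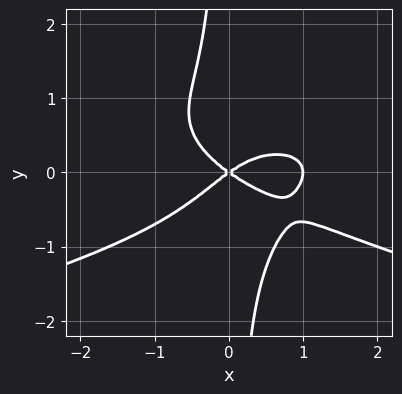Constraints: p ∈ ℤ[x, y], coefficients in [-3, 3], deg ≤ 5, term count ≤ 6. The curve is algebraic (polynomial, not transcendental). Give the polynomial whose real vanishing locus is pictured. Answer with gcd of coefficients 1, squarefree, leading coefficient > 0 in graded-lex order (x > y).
3*x*y^3 + x^3 - x^2 + 2*y^2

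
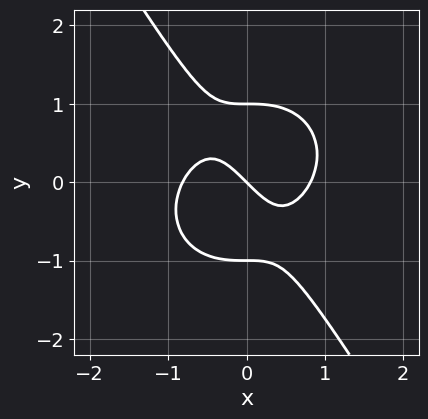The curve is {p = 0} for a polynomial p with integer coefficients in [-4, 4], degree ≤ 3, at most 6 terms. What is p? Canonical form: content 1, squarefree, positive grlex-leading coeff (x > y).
3*x^3 + 2*x*y^2 + 2*y^3 - 2*x - 2*y

(a) The degree is 3 — no degree-2 curve has this shape.
(b) Reading off the gridlines: it meets the x-axis at x = 0 (among the integer gridlines); the y-axis gridline crossings are at y ∈ {-1, 0, 1}.
(c) Putting this together gives p.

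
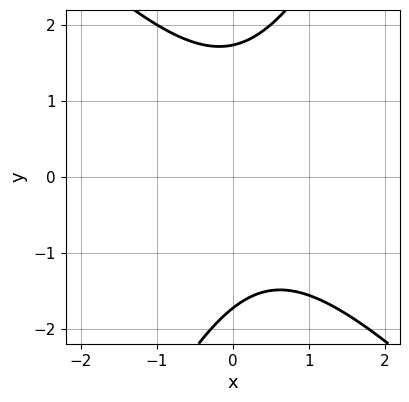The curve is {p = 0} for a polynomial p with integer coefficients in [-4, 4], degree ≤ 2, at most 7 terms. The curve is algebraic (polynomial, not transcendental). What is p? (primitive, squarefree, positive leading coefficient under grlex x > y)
2*x^2 + x*y - y^2 - x + 3

First, the degree is 2 — the shape is more complex than any degree-1 curve.
Next, checking where it meets the axes: it misses every integer gridline on the x-axis.
Finally, assembling these constraints gives the stated polynomial.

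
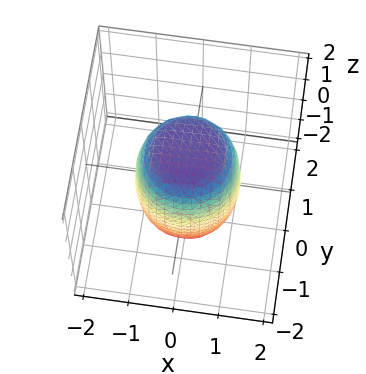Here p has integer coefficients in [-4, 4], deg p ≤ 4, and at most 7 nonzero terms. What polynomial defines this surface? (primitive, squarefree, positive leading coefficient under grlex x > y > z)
2*x^4 + 4*x^2*y^2 + 2*y^4 - x^2 - y^2 + z^2 - 2

Degree: no degree-3 surface has this shape, so deg p = 4.
Symmetries: rotational symmetry about the z-axis ⇒ p depends on x, y only through x² + y².
From the axis intercepts and sections: a circular section at z = 0 has radius between 1 and 2.
Solving for integer coefficients yields p as stated.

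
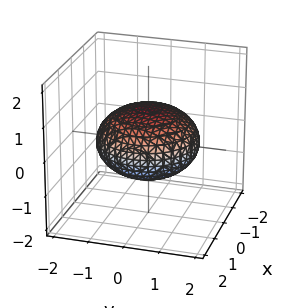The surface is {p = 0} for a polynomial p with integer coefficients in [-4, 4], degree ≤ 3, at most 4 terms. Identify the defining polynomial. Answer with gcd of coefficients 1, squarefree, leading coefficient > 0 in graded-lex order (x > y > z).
x^2 + y^2 + 2*z^2 - 2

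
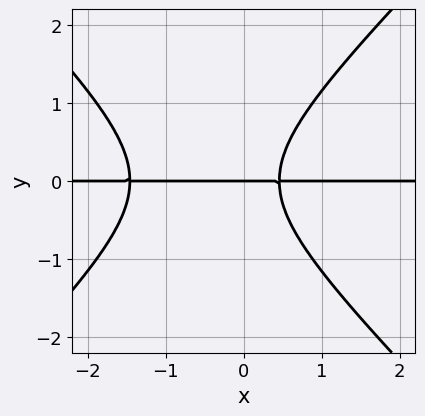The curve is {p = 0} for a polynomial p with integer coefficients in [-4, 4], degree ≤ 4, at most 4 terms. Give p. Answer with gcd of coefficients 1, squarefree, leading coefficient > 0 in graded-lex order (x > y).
1. The degree is 3 — a generic line meets the curve in up to 3 points.
2. Against the integer gridlines: it crosses the y-axis at the gridline y = 0; every point of the x-axis in the box is on the curve.
3. Fitting integer coefficients to these (and the overall shape) gives p.

3*x^2*y - 3*y^3 + 3*x*y - 2*y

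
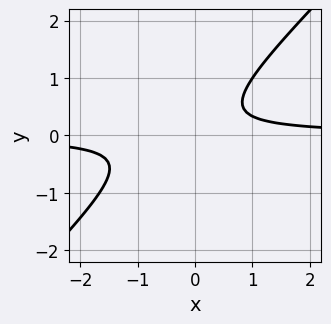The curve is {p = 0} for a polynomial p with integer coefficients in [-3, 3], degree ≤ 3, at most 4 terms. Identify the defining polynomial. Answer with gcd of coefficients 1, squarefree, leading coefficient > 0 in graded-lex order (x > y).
1. The degree is 2 — a generic line meets the curve in up to 2 points.
2. Against the integer gridlines: it misses every integer gridline on the y-axis; no x-intercept at any integer in the box.
3. Solving for integer coefficients yields p as stated.

3*x*y - 3*y^2 + y - 1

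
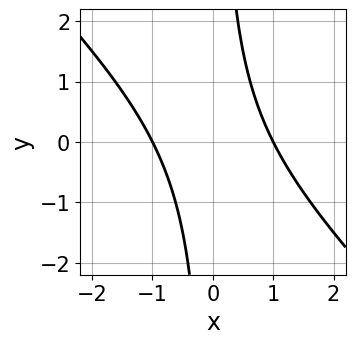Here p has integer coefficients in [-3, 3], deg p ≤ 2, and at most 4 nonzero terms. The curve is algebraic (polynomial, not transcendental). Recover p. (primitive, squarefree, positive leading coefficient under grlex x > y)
First, the degree is 2 — the shape is more complex than any degree-1 curve.
Next, from the visible intercepts: it misses every integer gridline on the y-axis; among the integer gridlines, it crosses the x-axis at x ∈ {-1, 1}.
Finally, fitting integer coefficients to these (and the overall shape) gives p.

x^2 + x*y - 1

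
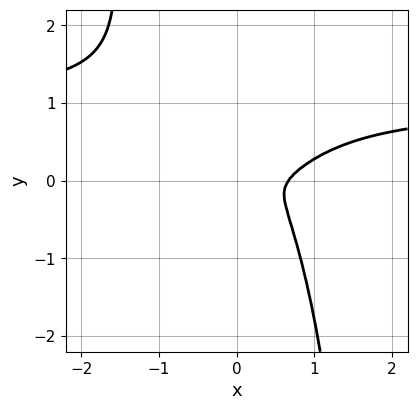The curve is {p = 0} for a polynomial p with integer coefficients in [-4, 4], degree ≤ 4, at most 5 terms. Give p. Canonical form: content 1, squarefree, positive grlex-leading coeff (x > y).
3*x^3*y - 3*x^3 + 2*x^2 + 2*y^2

Degree: the shape is more complex than any degree-3 curve, so deg p = 4.
The integer polynomial consistent with all of this is the stated p.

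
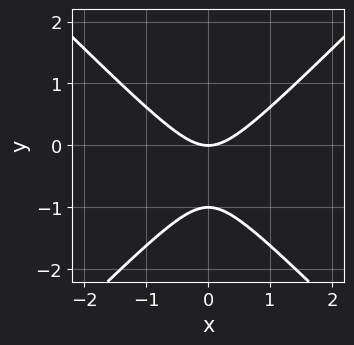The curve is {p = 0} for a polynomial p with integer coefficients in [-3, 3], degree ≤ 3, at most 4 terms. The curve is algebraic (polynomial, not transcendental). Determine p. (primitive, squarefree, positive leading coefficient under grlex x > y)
x^2 - y^2 - y

1. deg p = 2. The shape is more complex than any degree-1 curve.
2. Symmetries: mirror symmetry x ↦ −x ⇒ only even powers of x.
3. Reading off the gridlines: it crosses the x-axis at the gridline x = 0; the y-axis gridline crossings are at y ∈ {-1, 0}.
4. Matching integer coefficients to the picture gives p.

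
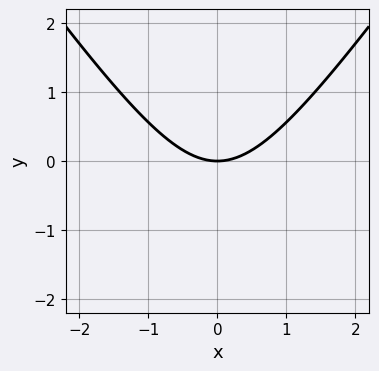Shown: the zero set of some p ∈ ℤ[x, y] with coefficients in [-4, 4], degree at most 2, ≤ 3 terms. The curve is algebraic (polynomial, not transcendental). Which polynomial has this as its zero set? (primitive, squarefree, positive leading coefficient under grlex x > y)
The degree is 2 — the shape is more complex than any degree-1 curve.
Symmetries: it's symmetric under x → −x, forcing even powers of x.
Checking where it meets the axes: it crosses the x-axis at the gridline x = 0; it meets the y-axis at y = 0 (among the integer gridlines).
Together with the visible shape, these determine p as stated.

2*x^2 - y^2 - 3*y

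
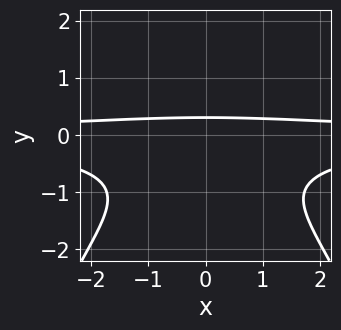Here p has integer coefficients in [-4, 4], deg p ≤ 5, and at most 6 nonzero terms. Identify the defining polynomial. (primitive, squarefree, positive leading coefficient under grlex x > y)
The degree is 4 — the shape is more complex than any degree-3 curve.
Symmetries: the x ↦ −x reflection is a symmetry, so x appears only in even powers.
Observable constraints: it misses every integer gridline on the x-axis.
Together with the visible shape, these determine p as stated.

x^2*y^2 + 3*y^3 + 3*y^2 + 2*y - 1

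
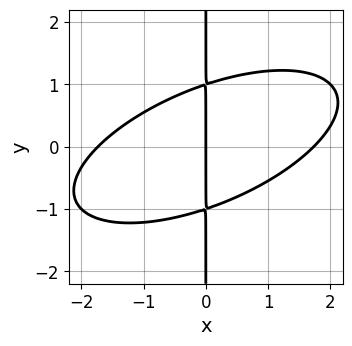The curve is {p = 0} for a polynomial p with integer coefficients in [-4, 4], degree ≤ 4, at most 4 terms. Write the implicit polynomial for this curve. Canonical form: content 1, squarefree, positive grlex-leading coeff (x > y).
(a) The degree is 3 — a generic line meets the curve in up to 3 points.
(b) Reading off the gridlines: it crosses the x-axis at the gridline x = 0; the visible y-axis segment lies entirely on the curve.
(c) Putting this together gives p.

x^3 - 2*x^2*y + 3*x*y^2 - 3*x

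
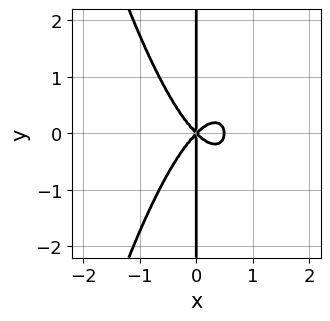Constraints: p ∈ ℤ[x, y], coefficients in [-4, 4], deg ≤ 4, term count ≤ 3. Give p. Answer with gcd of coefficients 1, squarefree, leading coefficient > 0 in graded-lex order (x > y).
2*x^4 - x^3 + x*y^2

(a) Degree: no degree-3 curve has this shape, so deg p = 4.
(b) Symmetries: the y ↦ −y reflection is a symmetry, so y appears only in even powers.
(c) Reading off the gridlines: the visible y-axis segment lies entirely on the curve; it crosses the x-axis at the gridline x = 0.
(d) The integer polynomial consistent with all of this is the stated p.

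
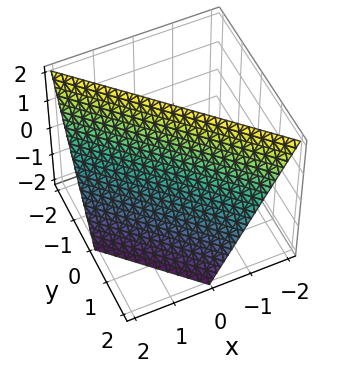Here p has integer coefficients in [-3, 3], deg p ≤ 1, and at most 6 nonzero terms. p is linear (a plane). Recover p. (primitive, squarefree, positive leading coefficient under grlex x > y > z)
2*x + 2*y + z - 2

First, the degree is 1 — the surface is flat (a plane).
Next, from the axis intercepts and sections: it meets the x-axis at x = 1 (among the integer gridlines); it crosses the z-axis at the gridline z = 2.
Finally, solving for integer coefficients yields p as stated.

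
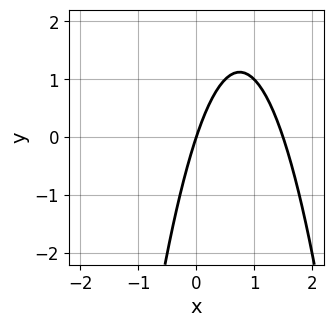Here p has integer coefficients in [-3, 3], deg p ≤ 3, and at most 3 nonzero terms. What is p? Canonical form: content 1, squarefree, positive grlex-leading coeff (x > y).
The degree is 2 — no degree-1 curve has this shape.
Checking where it meets the axes: one y-axis crossing is at y = 0; one x-axis crossing is at x = 0.
Solving for integer coefficients yields p as stated.

2*x^2 - 3*x + y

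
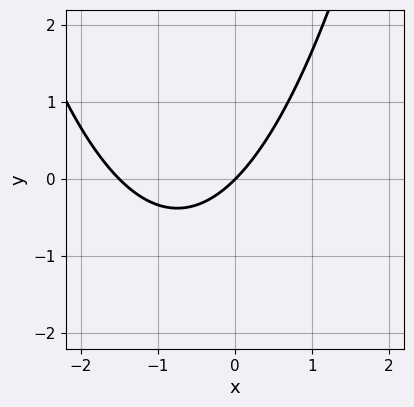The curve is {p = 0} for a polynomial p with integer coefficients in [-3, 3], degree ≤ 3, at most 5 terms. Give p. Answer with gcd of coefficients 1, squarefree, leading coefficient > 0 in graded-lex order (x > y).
deg p = 2. No degree-1 curve has this shape.
From the axis intercepts and sections: it crosses the x-axis at the gridline x = 0; it meets the y-axis at y = 0 (among the integer gridlines).
Fitting integer coefficients to these (and the overall shape) gives p.

2*x^2 + 3*x - 3*y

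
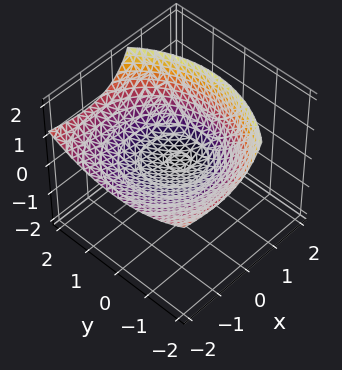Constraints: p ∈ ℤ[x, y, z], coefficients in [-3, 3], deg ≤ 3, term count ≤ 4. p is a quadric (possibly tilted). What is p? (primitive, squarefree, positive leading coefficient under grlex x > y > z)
x^2 + 2*x*z + y^2 - 3*z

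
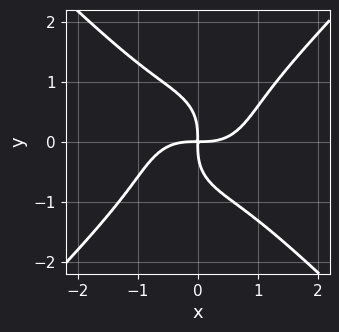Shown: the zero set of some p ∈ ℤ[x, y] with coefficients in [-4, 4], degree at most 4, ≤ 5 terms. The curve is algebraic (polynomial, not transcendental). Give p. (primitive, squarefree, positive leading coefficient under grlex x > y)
2*x^4 - 2*y^4 - 3*x*y

Degree: the shape is more complex than any degree-3 curve, so deg p = 4.
Observable constraints: one x-axis crossing is at x = 0; it crosses the y-axis at the gridline y = 0.
Together with the visible shape, these determine p as stated.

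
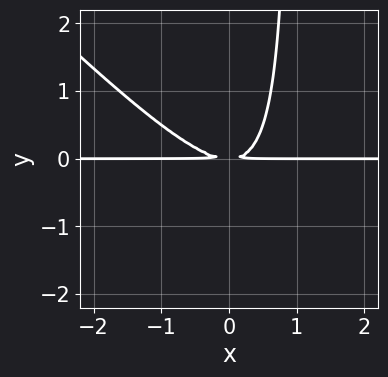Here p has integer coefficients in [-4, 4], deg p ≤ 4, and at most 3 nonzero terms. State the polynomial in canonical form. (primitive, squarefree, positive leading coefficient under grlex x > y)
x^2*y + x*y^2 - y^2

First, degree: no degree-2 curve has this shape, so deg p = 3.
Next, checking where it meets the axes: the visible x-axis segment lies entirely on the curve.
Finally, assembling these constraints gives the stated polynomial.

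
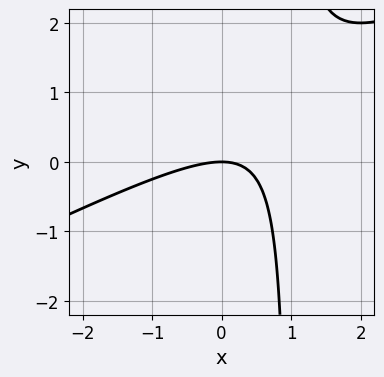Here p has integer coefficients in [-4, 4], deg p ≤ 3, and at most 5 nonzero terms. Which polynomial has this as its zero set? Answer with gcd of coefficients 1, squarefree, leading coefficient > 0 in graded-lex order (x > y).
1. Degree: a generic line meets the curve in up to 2 points, so deg p = 2.
2. Against the integer gridlines: it meets the x-axis at x = 0 (among the integer gridlines); one y-axis crossing is at y = 0.
3. These observations pin down the coefficients.

x^2 - 2*x*y + 2*y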